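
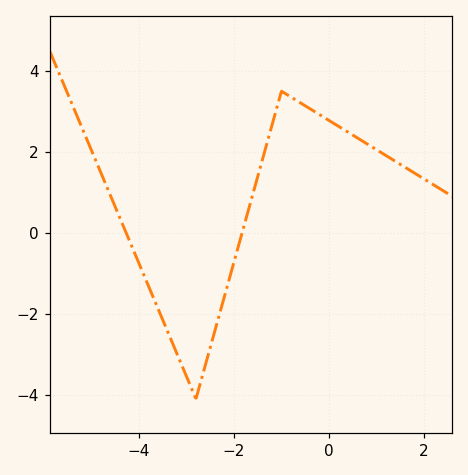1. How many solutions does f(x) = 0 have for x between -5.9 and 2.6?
2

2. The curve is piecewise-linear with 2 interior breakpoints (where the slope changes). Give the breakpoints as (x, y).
(-2.8, -4.1); (-1, 3.5)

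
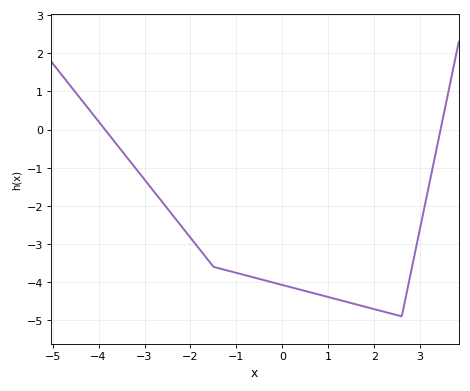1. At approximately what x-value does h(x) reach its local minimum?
2.6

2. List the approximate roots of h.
-3.8, 3.4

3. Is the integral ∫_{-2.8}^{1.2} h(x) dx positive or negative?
negative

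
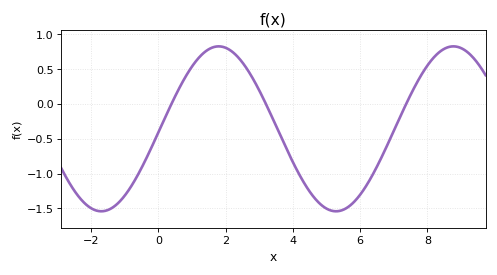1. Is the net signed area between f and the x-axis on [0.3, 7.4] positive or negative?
negative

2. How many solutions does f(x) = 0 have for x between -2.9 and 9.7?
3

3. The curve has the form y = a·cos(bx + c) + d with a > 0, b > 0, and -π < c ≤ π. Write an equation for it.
y = 1.18cos(0.9x - 1.61) - 0.36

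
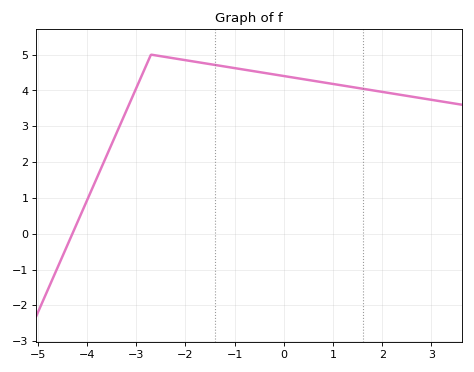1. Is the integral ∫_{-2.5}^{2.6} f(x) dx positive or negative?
positive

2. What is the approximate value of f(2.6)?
3.8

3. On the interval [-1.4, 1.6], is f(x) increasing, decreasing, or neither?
decreasing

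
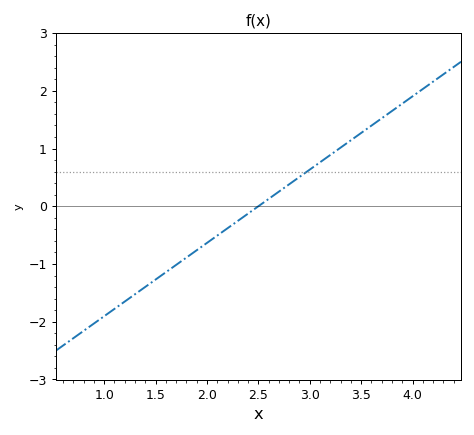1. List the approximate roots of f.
2.5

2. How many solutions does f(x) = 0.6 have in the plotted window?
1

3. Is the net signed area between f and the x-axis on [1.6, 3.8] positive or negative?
positive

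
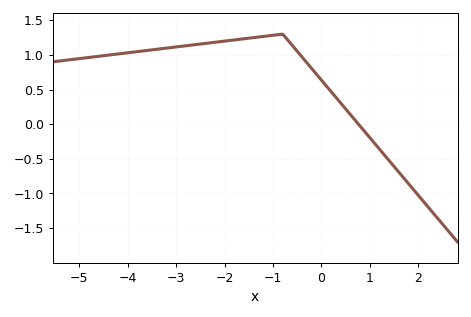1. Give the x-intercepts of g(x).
0.8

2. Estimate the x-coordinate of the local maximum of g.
-0.8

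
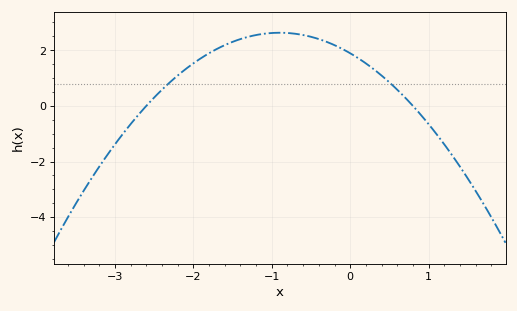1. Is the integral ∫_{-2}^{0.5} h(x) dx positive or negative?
positive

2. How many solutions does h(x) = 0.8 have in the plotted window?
2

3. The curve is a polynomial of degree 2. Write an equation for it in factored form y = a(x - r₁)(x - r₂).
y = -0.91(x + 2.6)(x - 0.8)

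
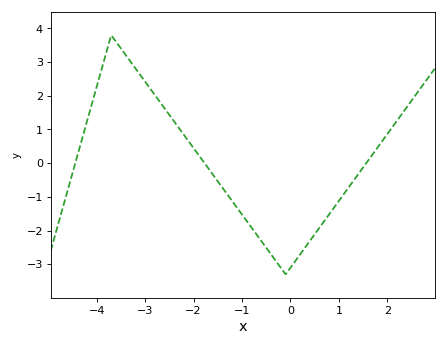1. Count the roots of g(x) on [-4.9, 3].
3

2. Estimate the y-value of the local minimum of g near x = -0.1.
-3.3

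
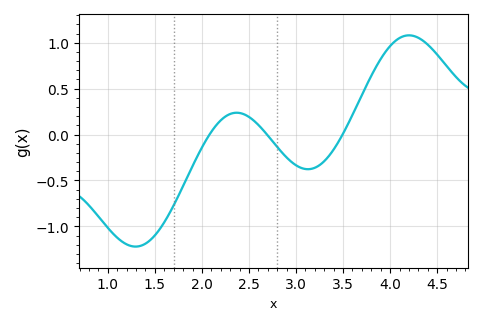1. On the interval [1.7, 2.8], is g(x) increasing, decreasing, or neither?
neither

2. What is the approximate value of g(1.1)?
-1.1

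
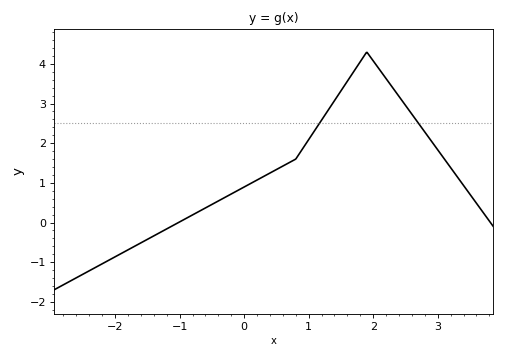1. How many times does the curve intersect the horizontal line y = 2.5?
2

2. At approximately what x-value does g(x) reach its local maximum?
1.9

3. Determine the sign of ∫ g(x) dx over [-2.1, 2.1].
positive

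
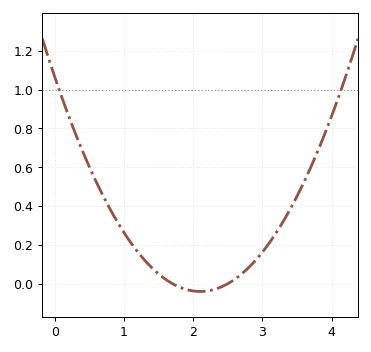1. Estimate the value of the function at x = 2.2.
-0.037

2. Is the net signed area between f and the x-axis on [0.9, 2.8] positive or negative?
positive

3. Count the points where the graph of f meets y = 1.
2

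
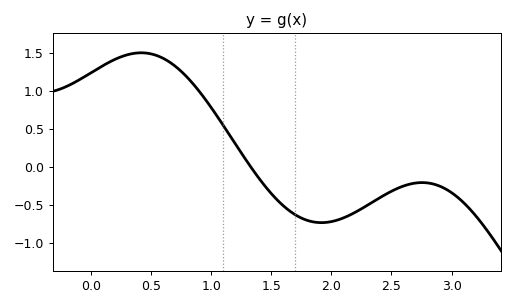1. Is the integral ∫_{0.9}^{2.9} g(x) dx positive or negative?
negative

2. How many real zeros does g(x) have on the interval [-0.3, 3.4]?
1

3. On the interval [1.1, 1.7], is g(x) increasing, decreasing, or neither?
decreasing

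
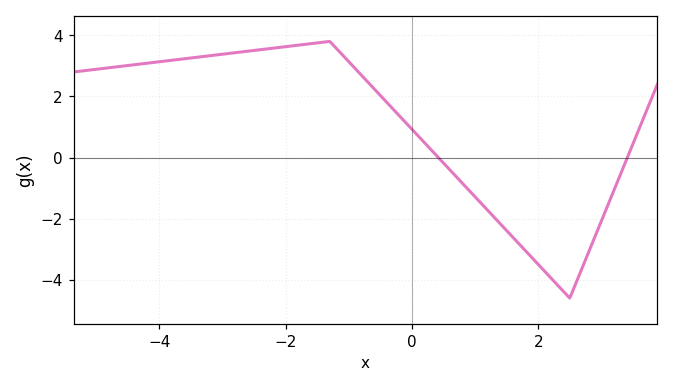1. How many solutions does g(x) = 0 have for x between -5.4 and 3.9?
2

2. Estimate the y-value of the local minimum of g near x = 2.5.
-4.6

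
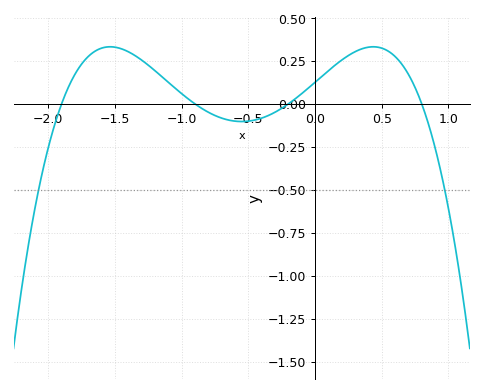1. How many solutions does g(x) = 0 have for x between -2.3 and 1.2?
4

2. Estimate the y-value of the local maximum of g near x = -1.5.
0.332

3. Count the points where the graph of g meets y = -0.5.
2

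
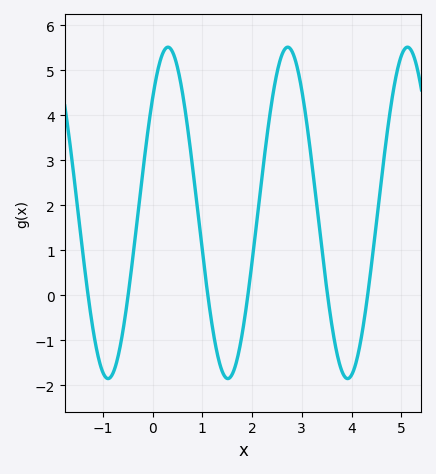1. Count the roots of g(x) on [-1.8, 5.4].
6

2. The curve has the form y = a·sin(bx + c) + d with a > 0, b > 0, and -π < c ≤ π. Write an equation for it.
y = 3.68sin(2.6x + 0.76) + 1.83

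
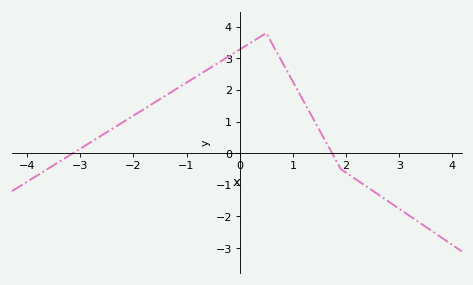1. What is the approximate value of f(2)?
-0.6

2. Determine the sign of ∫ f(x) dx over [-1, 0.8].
positive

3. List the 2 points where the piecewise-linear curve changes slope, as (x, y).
(0.5, 3.8); (1.9, -0.5)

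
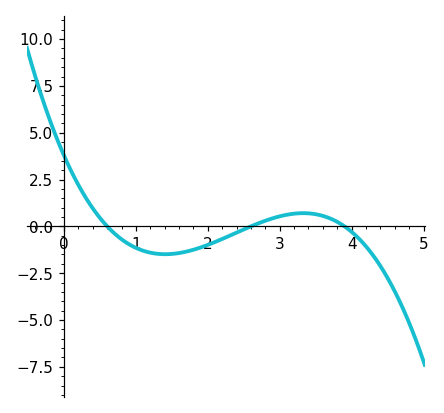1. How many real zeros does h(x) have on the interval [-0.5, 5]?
3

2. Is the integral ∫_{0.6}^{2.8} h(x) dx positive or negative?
negative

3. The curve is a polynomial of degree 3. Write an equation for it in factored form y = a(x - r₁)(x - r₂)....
y = -0.62(x - 0.6)(x - 2.6)(x - 3.9)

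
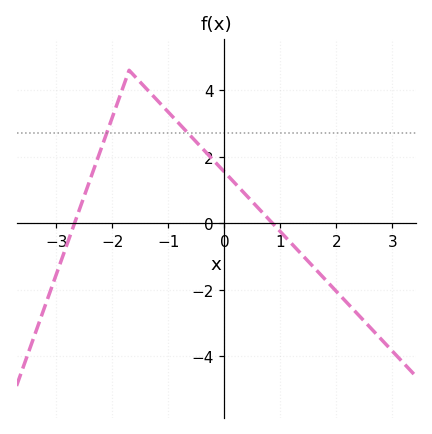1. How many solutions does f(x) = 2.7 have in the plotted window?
2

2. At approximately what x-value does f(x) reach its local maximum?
-1.7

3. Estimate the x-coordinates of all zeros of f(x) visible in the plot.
-2.7, 0.9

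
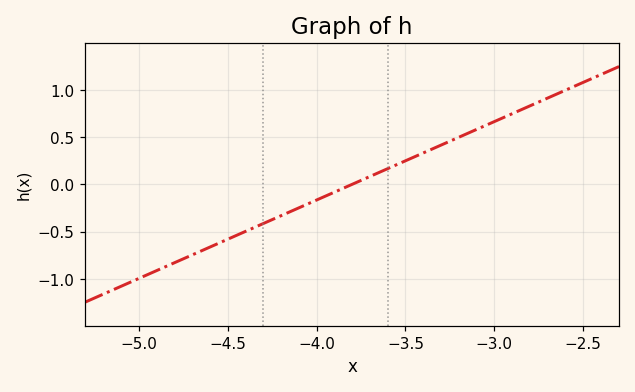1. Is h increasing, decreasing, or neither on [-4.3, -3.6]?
increasing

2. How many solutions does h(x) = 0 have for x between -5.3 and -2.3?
1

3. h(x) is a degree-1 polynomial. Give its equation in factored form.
y = 0.83(x + 3.8)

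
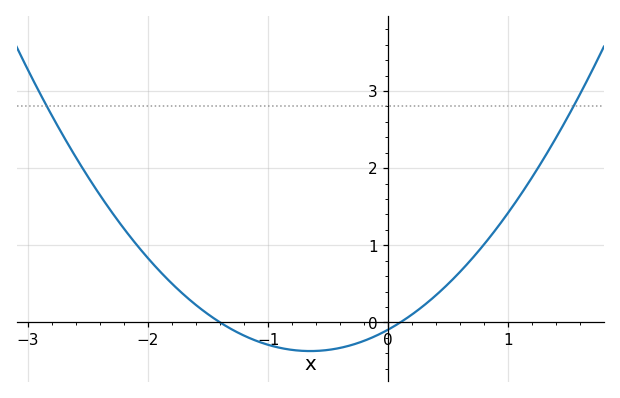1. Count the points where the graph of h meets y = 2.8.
2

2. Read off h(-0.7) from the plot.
-0.37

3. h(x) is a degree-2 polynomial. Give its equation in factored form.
y = 0.66(x + 1.4)(x - 0.1)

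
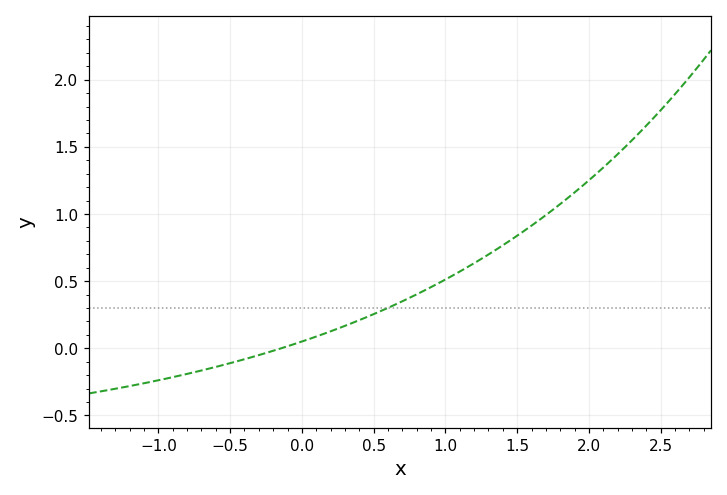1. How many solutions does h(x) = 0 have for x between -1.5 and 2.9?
1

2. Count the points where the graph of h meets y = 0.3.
1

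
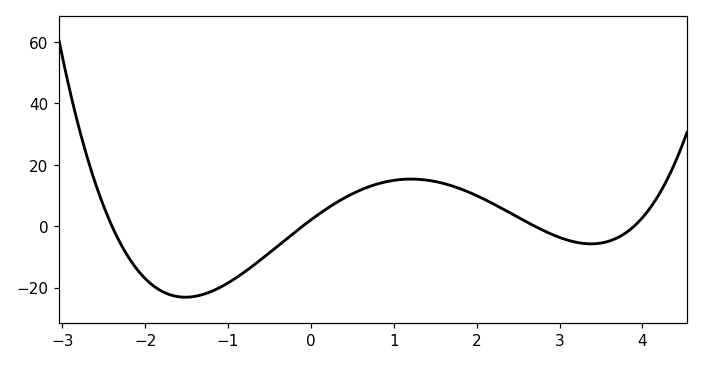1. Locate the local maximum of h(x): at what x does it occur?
1.21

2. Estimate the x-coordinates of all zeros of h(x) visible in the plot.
-2.4, -0.1, 2.7, 3.9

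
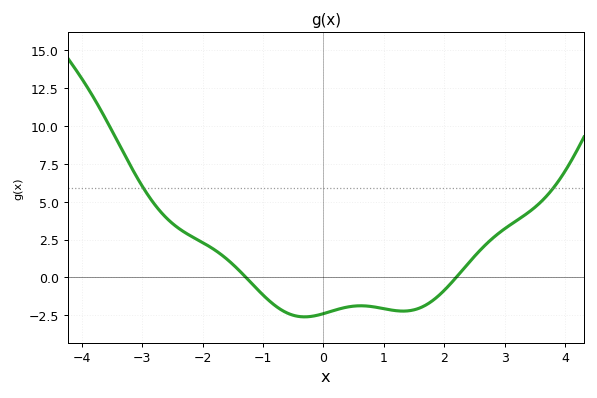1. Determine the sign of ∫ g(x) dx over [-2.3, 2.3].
negative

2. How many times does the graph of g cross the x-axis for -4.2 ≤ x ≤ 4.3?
2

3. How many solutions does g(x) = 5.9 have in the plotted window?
2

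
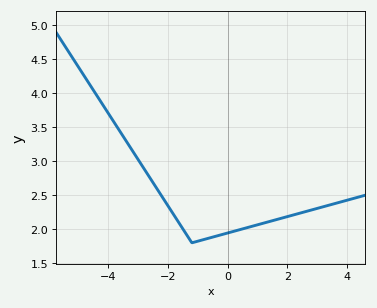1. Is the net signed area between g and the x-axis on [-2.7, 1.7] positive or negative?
positive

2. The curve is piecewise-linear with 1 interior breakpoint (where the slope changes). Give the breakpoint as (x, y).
(-1.2, 1.8)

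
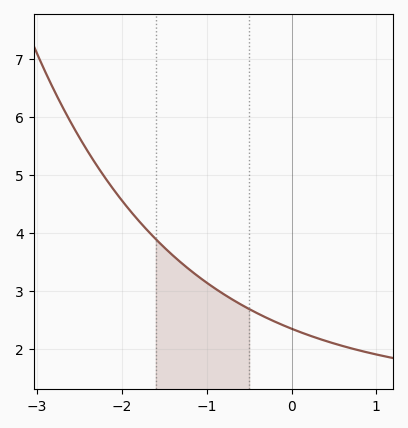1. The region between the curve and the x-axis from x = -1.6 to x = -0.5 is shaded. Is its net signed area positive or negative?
positive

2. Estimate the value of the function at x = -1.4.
3.6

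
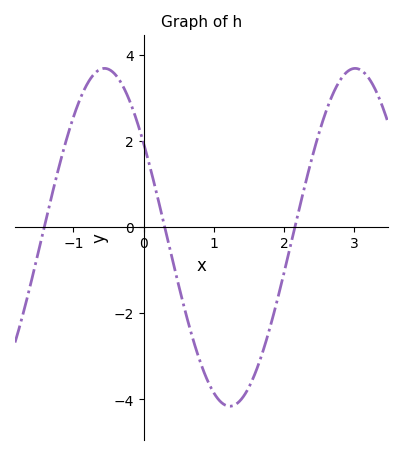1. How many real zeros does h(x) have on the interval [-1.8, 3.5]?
3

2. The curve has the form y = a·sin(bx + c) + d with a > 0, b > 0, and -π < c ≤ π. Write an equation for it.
y = 3.92sin(1.76x + 2.55) - 0.24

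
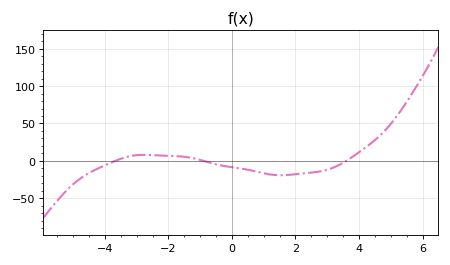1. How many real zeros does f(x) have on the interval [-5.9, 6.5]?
3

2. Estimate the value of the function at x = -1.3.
4.23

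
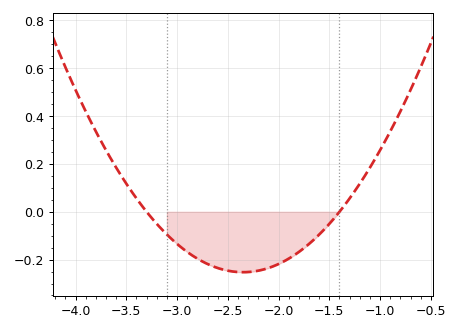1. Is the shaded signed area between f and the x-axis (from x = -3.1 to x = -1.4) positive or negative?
negative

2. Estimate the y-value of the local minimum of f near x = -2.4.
-0.253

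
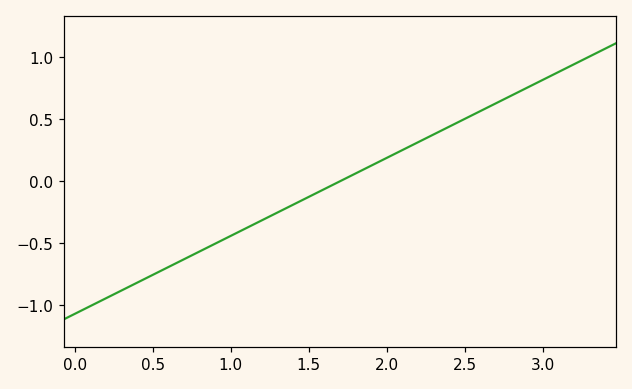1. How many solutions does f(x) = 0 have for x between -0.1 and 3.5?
1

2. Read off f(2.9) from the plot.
0.756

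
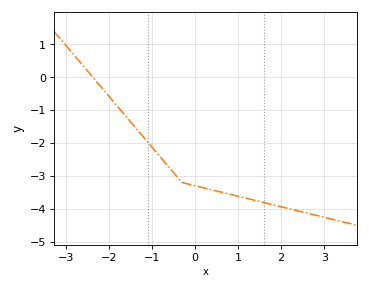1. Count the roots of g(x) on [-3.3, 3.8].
1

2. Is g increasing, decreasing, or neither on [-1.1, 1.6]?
decreasing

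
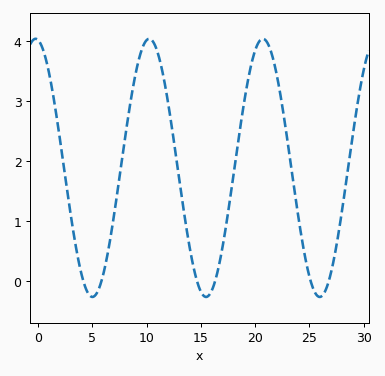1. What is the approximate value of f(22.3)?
3.13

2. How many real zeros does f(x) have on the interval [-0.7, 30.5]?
6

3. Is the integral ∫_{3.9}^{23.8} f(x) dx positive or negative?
positive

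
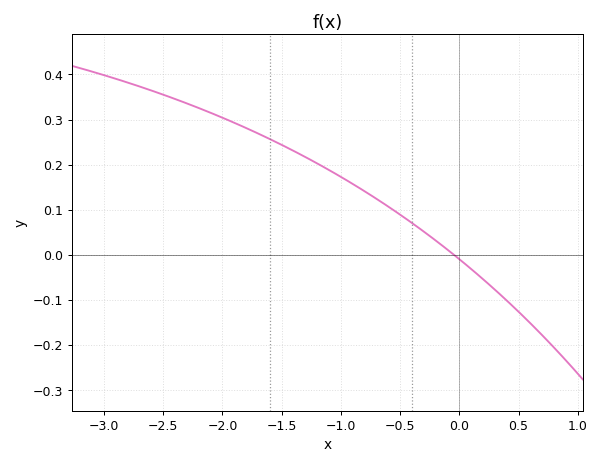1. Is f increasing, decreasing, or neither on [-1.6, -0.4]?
decreasing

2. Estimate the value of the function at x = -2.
0.304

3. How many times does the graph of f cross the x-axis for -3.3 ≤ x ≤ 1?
1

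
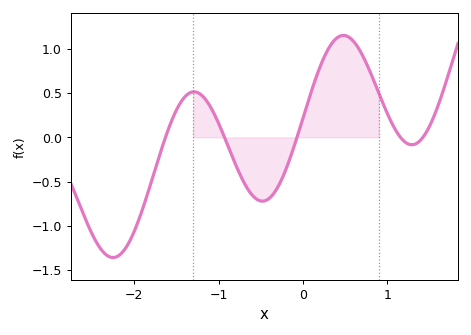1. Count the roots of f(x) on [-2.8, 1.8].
5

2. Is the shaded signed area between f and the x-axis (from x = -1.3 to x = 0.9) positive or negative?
positive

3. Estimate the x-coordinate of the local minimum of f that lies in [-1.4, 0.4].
-0.5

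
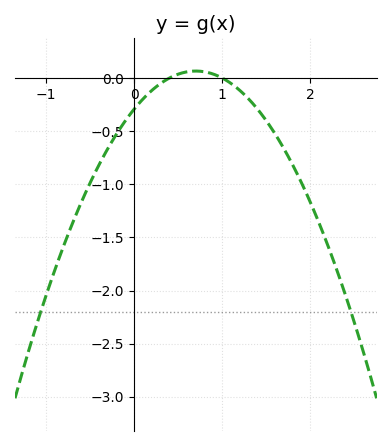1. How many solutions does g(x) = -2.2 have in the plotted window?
2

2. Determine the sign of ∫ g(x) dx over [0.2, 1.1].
positive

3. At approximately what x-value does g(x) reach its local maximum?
0.7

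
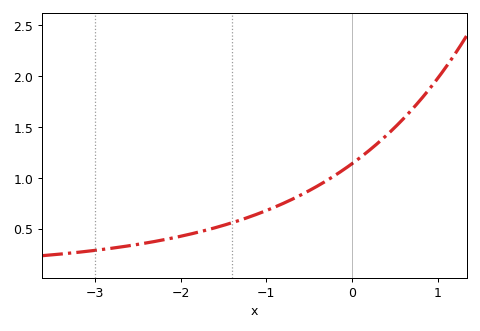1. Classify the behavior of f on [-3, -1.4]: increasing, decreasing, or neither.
increasing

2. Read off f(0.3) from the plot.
1.35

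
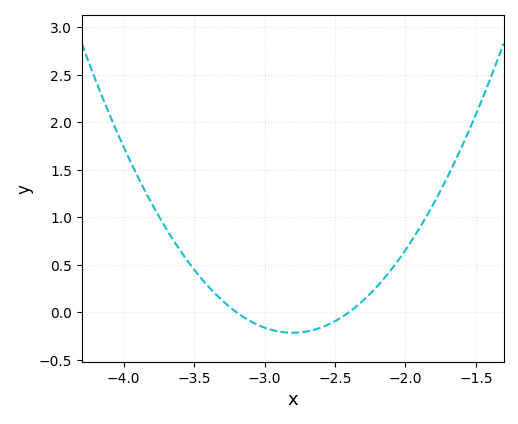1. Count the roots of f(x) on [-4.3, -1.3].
2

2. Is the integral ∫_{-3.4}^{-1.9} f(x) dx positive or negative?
positive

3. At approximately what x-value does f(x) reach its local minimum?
-2.8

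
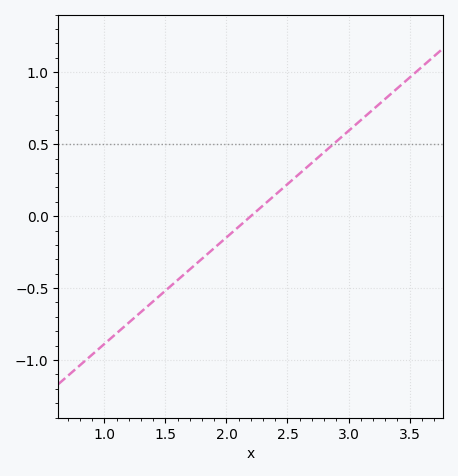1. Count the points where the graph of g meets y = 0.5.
1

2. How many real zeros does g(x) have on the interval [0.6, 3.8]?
1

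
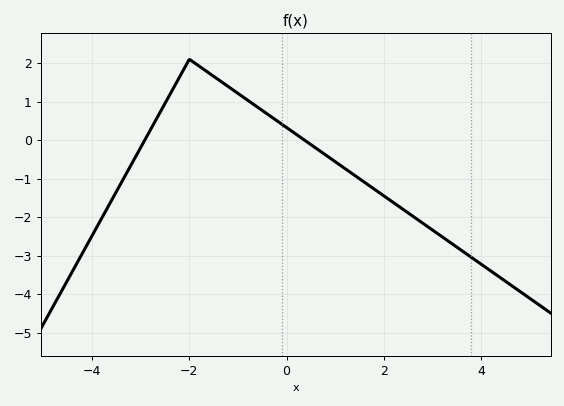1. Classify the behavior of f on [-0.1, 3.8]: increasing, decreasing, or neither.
decreasing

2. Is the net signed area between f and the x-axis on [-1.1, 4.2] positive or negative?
negative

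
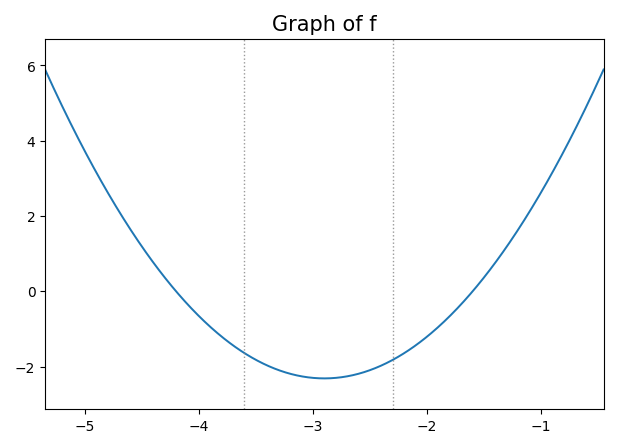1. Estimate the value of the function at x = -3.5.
-1.8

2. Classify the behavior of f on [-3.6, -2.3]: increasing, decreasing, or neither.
neither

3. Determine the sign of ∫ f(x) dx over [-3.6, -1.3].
negative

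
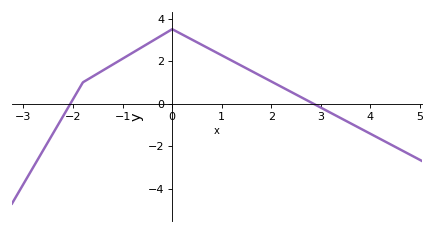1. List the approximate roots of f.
-2, 2.8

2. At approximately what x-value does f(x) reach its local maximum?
0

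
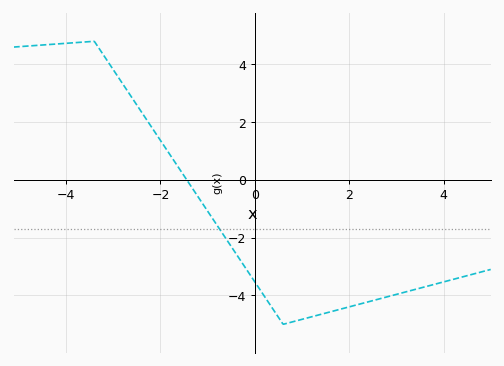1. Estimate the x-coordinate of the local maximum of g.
-3.4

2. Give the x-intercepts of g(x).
-1.44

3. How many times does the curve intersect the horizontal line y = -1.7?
1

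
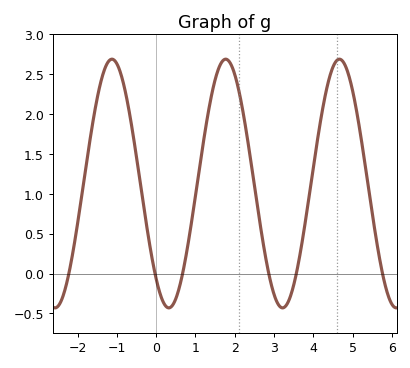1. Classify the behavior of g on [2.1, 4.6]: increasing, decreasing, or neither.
neither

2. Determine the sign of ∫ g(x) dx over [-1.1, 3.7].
positive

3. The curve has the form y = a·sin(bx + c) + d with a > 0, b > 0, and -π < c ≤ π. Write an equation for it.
y = 1.56sin(2.17x - 2.27) + 1.13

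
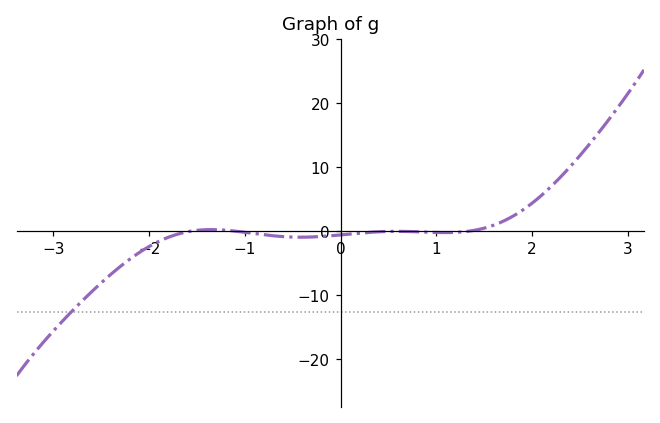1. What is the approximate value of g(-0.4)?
-1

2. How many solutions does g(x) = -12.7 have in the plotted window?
1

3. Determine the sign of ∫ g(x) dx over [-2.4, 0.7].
negative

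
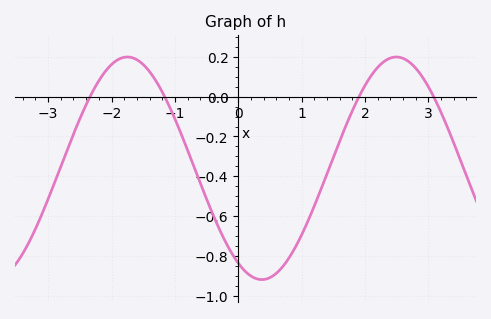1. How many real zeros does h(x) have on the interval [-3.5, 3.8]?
4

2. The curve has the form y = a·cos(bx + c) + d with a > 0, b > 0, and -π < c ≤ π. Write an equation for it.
y = 0.56cos(1.5x + 2.6) - 0.36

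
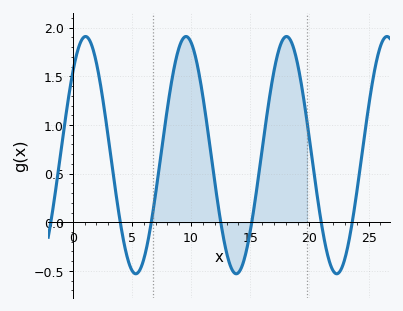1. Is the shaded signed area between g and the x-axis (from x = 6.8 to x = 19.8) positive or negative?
positive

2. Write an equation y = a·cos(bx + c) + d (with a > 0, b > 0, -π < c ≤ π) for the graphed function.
y = 1.22cos(0.74x - 0.8) + 0.69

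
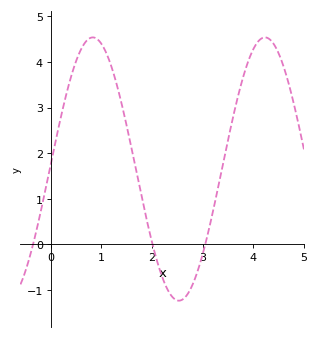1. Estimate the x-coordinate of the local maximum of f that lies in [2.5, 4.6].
4.23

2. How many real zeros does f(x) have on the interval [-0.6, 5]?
3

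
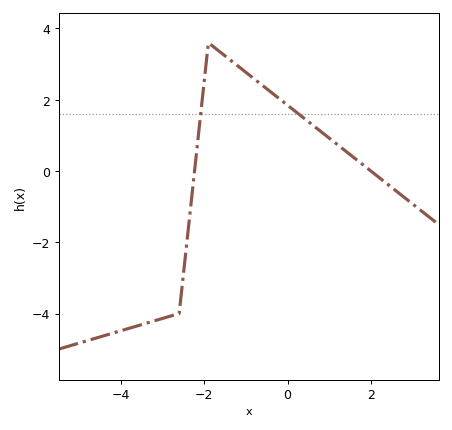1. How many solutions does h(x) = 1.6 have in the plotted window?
2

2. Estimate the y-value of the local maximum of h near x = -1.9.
3.6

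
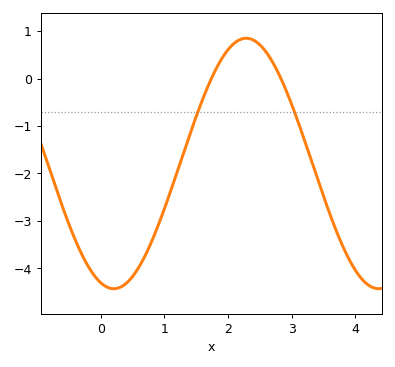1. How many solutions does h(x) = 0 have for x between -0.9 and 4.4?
2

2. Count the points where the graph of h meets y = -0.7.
2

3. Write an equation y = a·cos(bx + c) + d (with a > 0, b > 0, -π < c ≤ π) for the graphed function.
y = 2.64cos(1.5x + 2.8) - 1.79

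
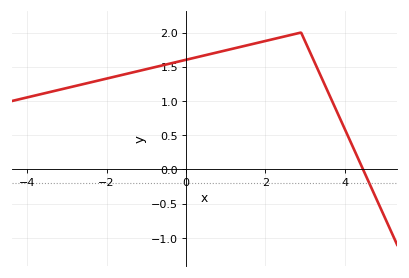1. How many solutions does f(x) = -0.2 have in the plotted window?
1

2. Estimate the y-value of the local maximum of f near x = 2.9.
2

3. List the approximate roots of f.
4.4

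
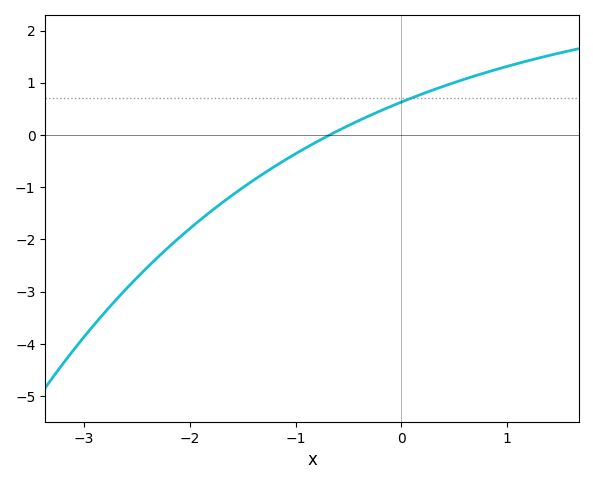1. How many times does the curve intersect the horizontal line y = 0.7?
1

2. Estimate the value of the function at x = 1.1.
1.4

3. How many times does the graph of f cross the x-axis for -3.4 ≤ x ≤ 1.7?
1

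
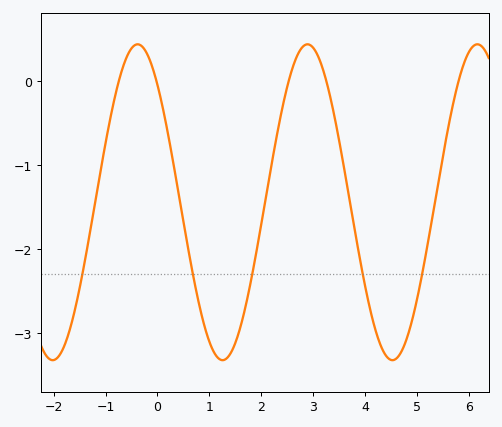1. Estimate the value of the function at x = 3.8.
-1.76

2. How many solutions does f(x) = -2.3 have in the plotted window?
5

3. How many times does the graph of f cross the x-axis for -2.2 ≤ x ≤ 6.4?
5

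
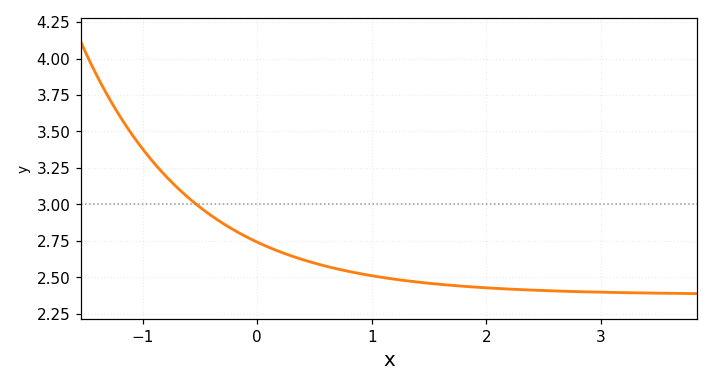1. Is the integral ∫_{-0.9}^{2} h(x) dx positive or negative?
positive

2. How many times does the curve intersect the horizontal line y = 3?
1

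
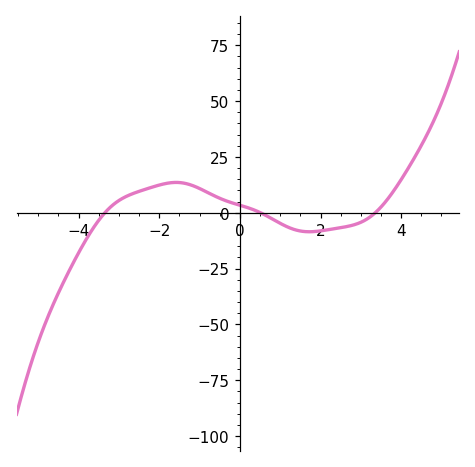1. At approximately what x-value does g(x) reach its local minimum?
1.72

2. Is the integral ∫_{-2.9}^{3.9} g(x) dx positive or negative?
positive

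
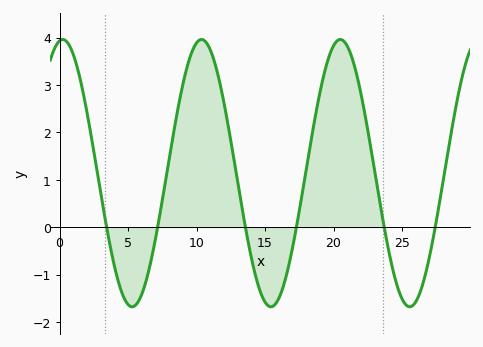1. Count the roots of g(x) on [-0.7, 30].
6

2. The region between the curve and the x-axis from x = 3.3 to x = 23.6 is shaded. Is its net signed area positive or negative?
positive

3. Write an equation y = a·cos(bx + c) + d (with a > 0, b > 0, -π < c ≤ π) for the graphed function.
y = 2.82cos(0.62x - 0.14) + 1.14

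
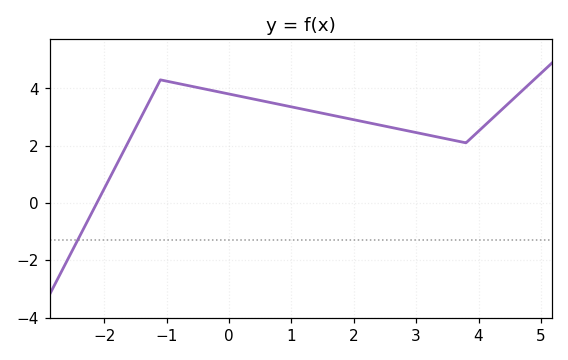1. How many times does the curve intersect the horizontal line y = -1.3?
1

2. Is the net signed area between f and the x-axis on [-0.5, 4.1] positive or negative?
positive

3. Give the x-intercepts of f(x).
-2.12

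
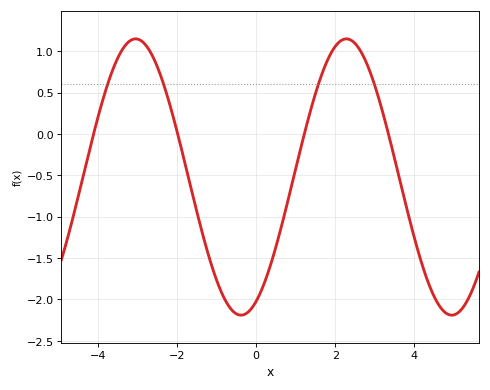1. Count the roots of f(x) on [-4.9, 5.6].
4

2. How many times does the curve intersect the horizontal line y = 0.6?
4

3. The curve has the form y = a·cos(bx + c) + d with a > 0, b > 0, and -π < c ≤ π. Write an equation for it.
y = 1.67cos(1.18x - 2.69) - 0.52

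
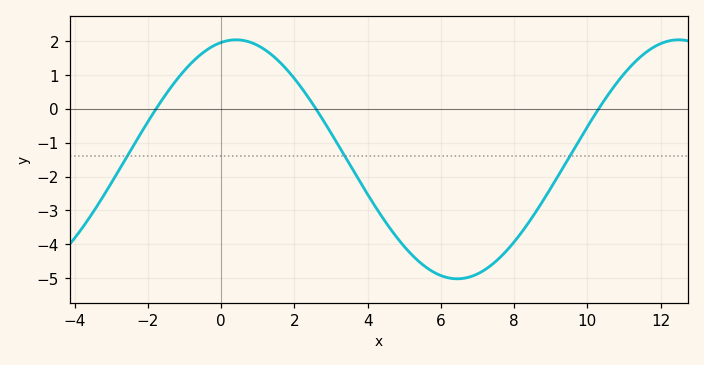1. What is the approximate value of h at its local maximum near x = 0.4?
2.04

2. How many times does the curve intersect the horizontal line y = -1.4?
3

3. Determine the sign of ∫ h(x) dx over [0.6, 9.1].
negative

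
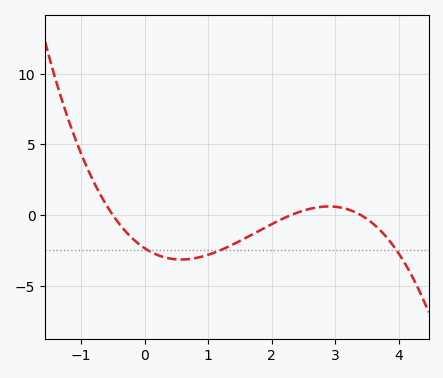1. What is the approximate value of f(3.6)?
-0.64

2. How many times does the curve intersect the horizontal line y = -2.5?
3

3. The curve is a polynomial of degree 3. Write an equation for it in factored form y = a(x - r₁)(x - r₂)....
y = -0.6(x + 0.5)(x - 2.3)(x - 3.4)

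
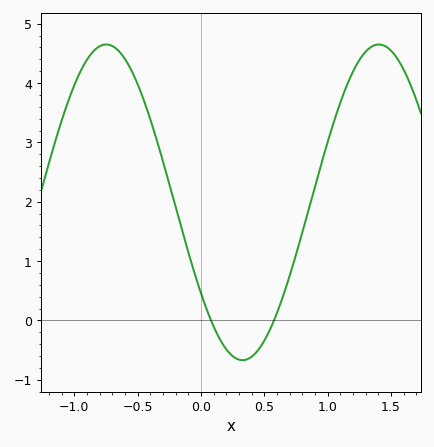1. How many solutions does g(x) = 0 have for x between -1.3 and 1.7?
2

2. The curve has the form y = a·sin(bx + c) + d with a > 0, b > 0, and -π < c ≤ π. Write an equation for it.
y = 2.66sin(2.92x - 2.53) + 1.99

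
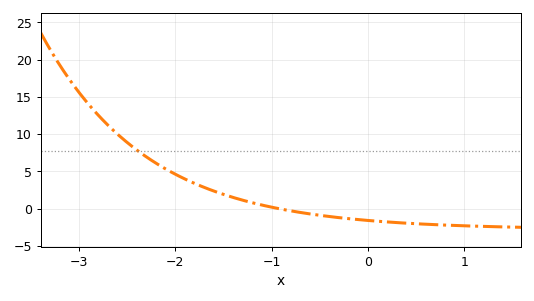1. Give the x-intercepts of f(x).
-0.923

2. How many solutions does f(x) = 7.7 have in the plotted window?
1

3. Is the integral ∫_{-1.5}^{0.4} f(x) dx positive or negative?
negative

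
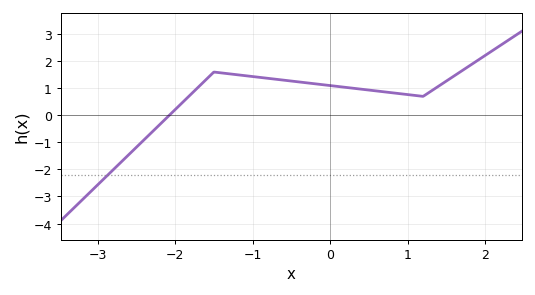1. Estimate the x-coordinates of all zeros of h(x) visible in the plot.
-2.1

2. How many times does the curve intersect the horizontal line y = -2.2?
1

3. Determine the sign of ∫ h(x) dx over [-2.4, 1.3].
positive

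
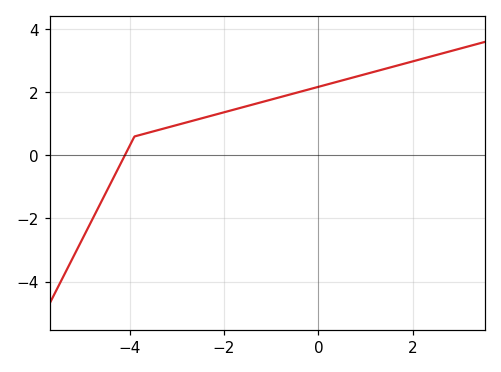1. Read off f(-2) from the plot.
1.4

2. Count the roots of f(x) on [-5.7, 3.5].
1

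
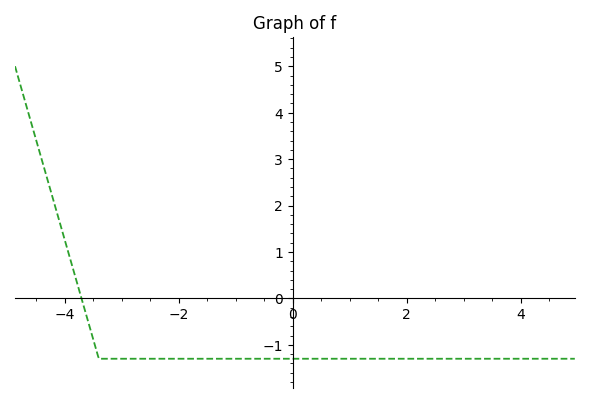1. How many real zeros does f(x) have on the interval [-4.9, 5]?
1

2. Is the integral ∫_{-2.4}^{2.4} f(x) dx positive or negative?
negative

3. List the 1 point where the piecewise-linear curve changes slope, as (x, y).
(-3.4, -1.3)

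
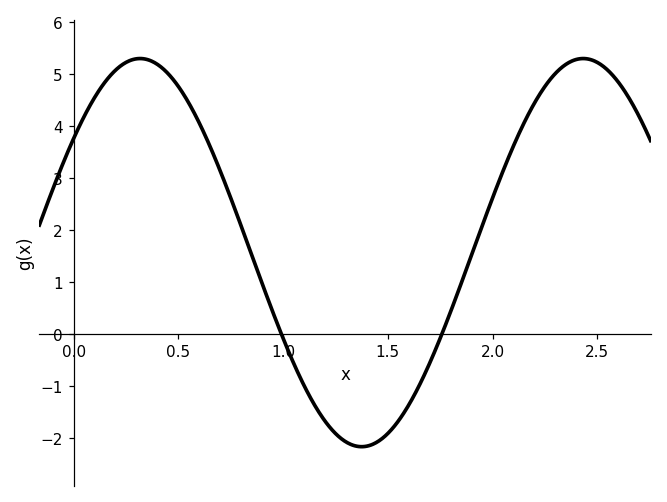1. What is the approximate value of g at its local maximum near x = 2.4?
5.3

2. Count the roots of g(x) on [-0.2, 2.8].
2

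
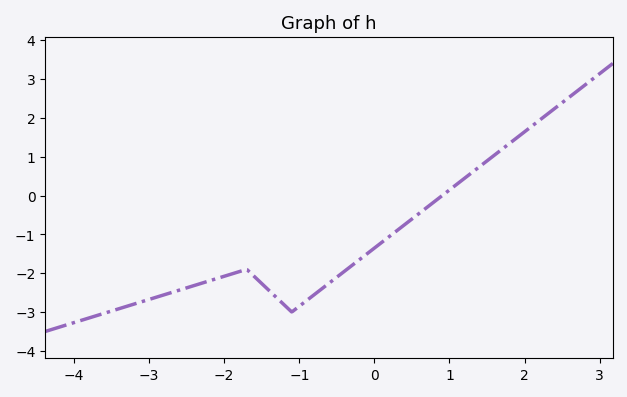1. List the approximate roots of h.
1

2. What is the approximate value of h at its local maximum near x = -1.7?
-1.9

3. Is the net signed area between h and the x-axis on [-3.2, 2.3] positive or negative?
negative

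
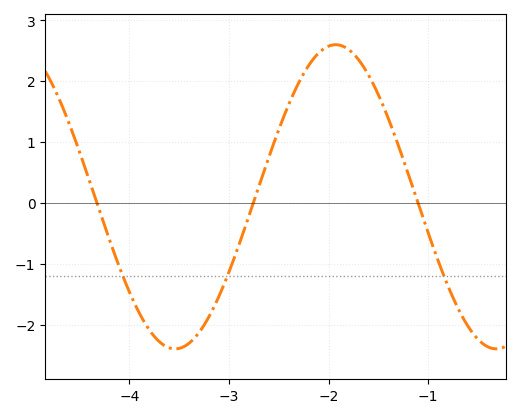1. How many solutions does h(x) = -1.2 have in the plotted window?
3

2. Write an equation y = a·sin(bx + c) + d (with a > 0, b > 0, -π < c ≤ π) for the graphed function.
y = 2.5sin(1.95x - 0.952) + 0.1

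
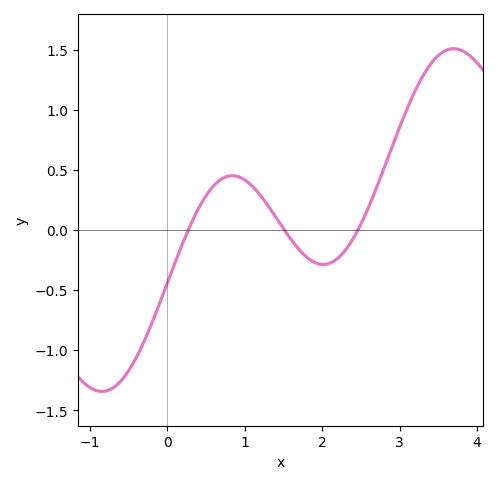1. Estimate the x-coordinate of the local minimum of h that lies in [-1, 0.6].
-0.8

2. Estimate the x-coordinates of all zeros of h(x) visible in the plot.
0.3, 1.5, 2.5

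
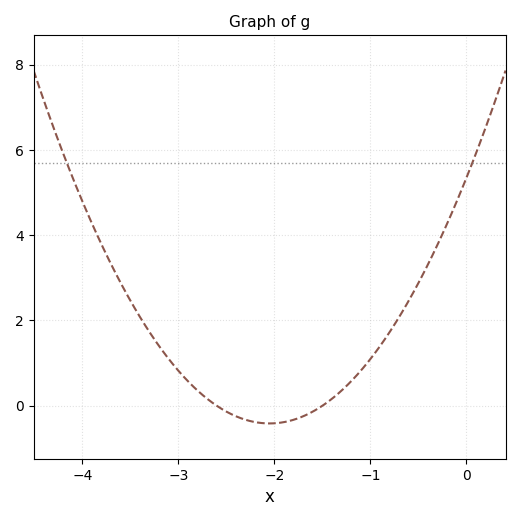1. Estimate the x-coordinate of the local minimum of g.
-2.05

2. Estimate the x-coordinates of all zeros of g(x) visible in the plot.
-2.6, -1.5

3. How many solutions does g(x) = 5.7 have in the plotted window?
2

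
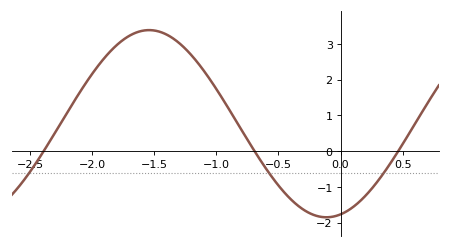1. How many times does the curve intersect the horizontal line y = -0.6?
3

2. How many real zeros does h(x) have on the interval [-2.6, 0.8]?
3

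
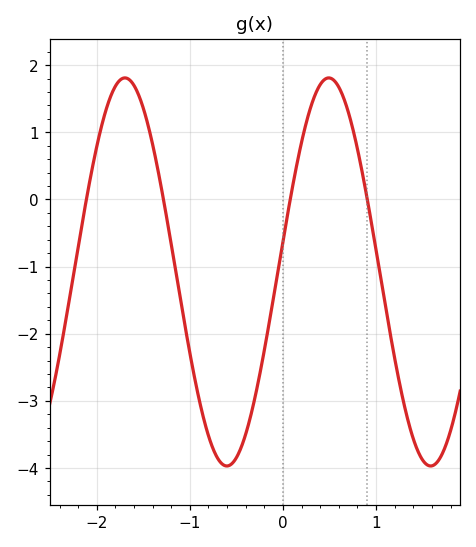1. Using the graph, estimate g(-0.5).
-3.8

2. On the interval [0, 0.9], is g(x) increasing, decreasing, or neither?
neither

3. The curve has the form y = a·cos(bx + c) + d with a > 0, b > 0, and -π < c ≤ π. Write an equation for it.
y = 2.89cos(2.9x - 1.4) - 1.08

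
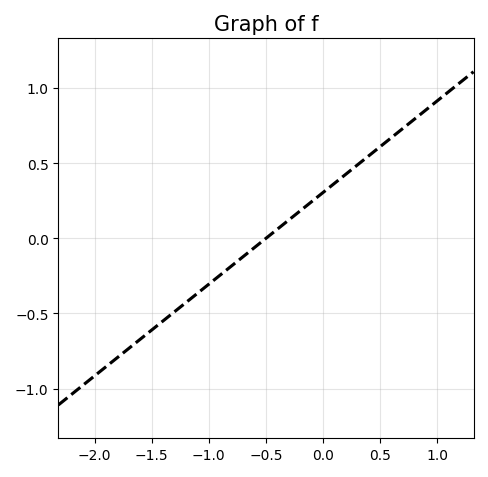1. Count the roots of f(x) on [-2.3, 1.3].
1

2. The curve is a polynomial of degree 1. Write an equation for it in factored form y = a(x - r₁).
y = 0.61(x + 0.5)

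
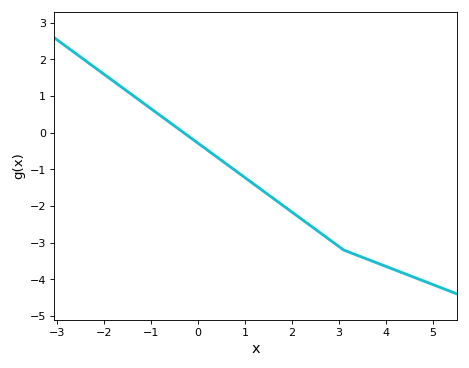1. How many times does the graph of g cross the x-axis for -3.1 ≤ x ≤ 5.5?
1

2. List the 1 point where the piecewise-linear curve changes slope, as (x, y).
(3.1, -3.2)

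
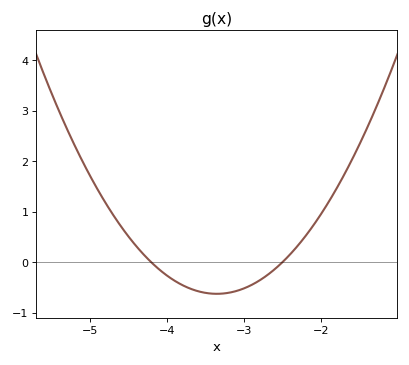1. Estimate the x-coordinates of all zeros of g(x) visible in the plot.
-4.2, -2.5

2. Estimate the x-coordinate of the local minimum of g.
-3.3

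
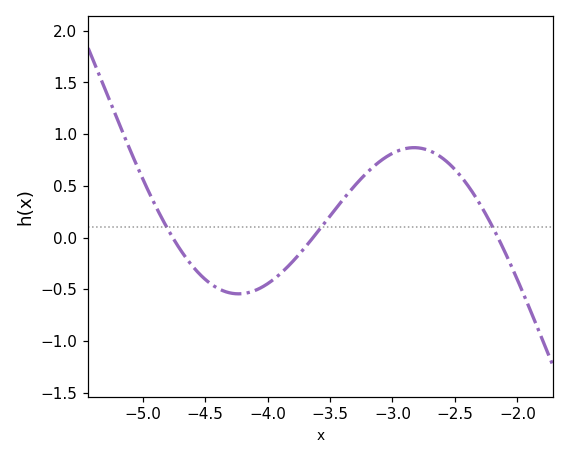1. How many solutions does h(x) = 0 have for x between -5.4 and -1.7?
3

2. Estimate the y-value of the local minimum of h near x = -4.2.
-0.55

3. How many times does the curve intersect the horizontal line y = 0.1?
3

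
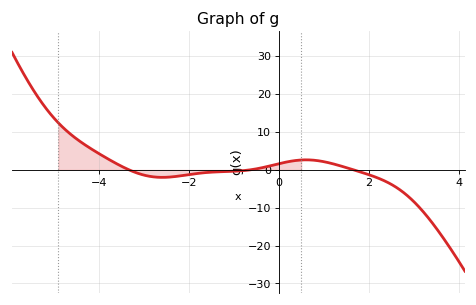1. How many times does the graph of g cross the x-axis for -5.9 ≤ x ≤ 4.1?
3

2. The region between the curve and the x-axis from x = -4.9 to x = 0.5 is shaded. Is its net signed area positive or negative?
positive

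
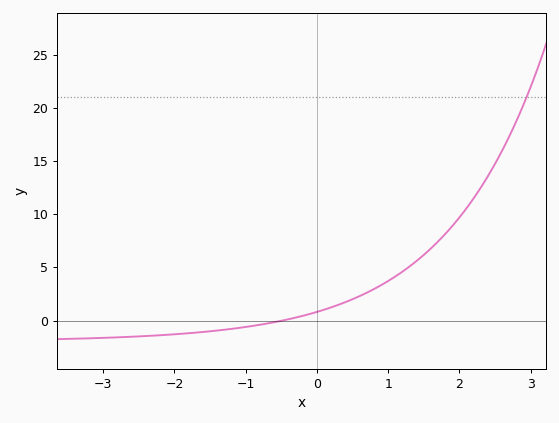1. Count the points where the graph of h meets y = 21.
1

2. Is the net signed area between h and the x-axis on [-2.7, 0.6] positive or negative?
negative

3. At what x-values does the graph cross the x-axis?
-0.5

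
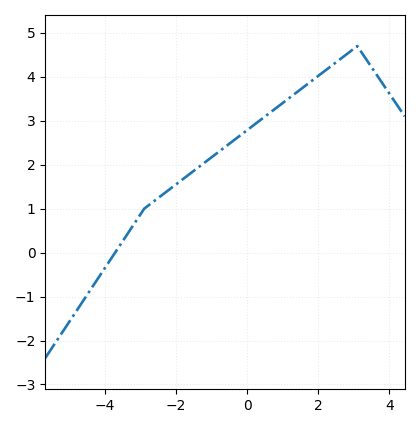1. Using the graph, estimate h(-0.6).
2.4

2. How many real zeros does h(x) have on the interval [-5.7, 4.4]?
1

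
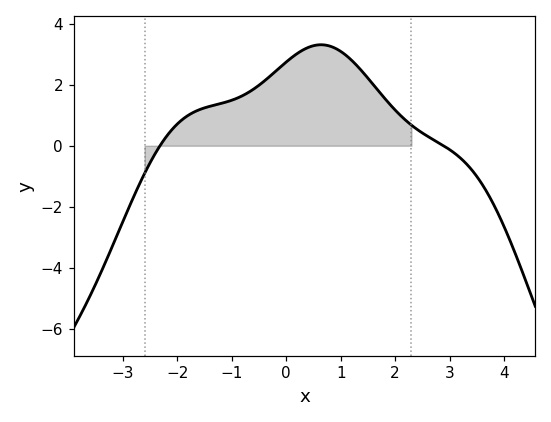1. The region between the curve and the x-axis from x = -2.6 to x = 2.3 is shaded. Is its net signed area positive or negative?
positive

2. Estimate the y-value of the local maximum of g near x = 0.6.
3.4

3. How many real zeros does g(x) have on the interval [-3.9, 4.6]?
2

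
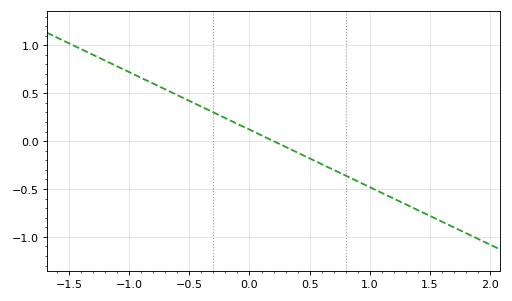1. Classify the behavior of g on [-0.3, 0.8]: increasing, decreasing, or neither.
decreasing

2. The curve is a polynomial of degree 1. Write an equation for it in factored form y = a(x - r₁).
y = -0.6(x - 0.2)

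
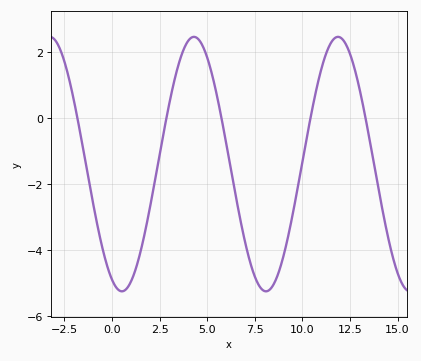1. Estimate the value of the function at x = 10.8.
1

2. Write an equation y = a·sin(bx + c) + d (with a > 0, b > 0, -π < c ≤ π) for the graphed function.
y = 3.85sin(0.83x - 2) - 1.39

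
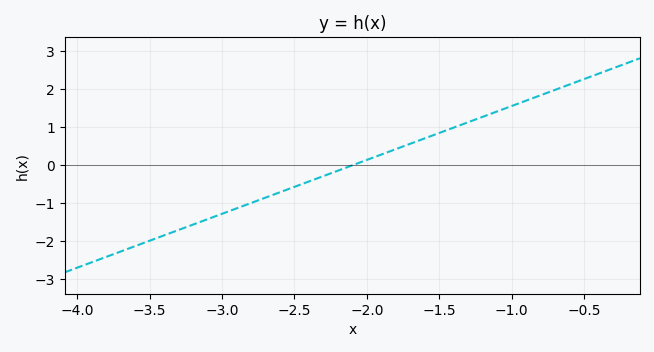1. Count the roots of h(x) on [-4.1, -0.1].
1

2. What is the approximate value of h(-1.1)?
1.4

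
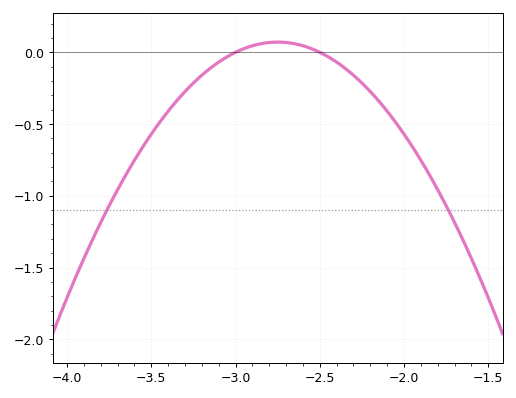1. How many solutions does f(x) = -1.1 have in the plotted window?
2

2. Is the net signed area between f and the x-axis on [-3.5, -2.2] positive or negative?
negative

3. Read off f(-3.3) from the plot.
-0.25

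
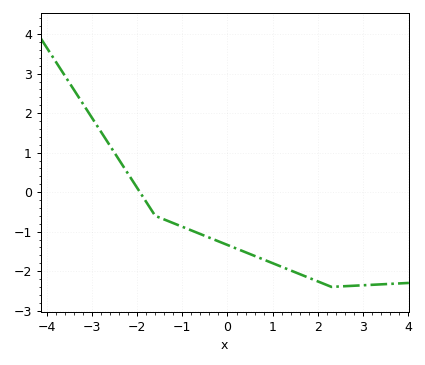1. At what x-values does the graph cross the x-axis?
-1.94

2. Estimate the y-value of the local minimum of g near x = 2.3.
-2.4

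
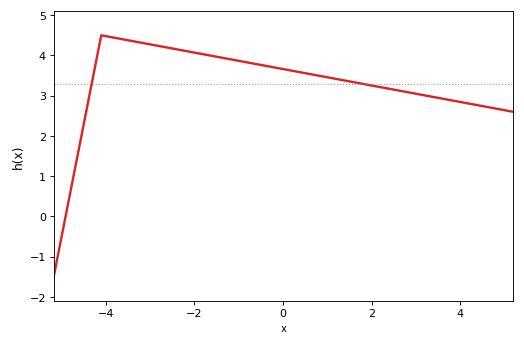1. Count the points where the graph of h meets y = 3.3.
2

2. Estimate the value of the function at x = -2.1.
4.1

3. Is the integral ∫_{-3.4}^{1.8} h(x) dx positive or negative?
positive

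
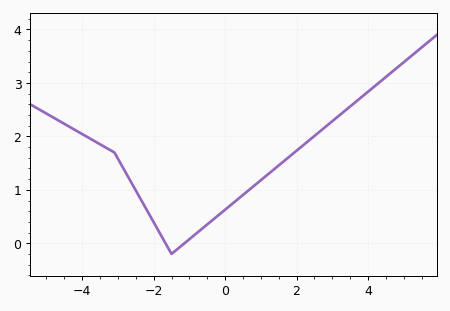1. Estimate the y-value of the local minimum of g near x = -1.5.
-0.199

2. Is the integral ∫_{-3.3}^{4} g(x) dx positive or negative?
positive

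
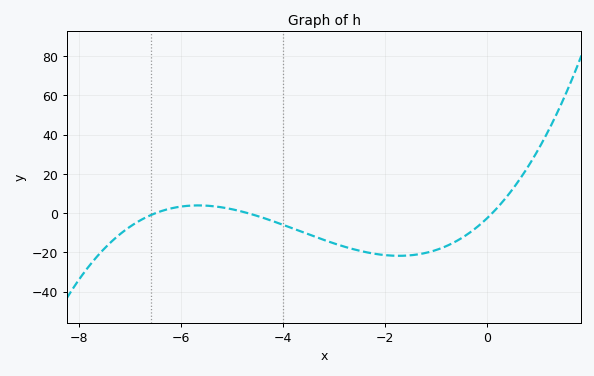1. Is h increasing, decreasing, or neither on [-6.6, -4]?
neither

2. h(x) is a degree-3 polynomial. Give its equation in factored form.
y = 0.84(x + 6.5)(x + 4.7)(x - 0.1)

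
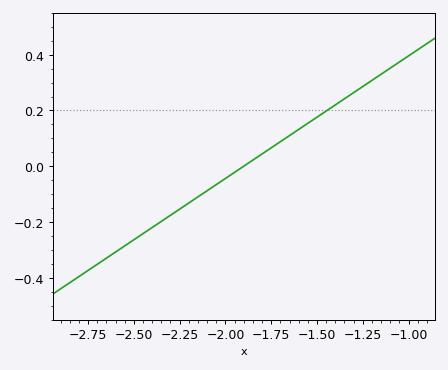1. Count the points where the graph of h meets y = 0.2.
1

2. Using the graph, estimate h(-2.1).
-0.088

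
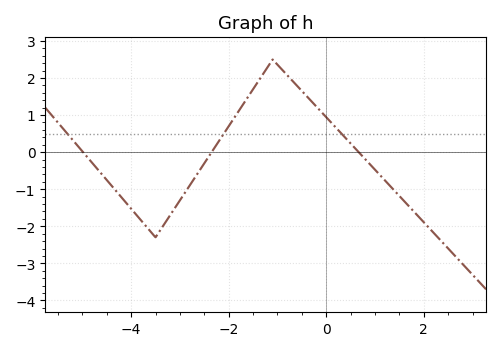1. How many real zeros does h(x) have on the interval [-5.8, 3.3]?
3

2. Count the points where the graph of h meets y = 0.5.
3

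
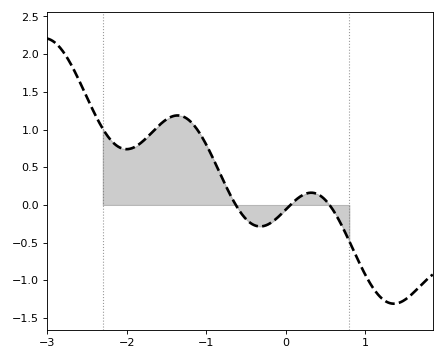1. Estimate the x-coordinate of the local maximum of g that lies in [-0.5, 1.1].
0.32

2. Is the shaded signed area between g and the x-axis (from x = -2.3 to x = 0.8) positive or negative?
positive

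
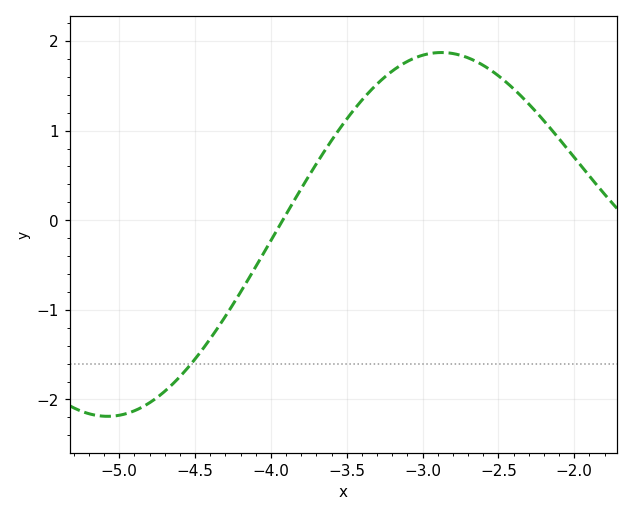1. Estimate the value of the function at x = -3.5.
1.1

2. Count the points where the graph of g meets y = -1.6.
1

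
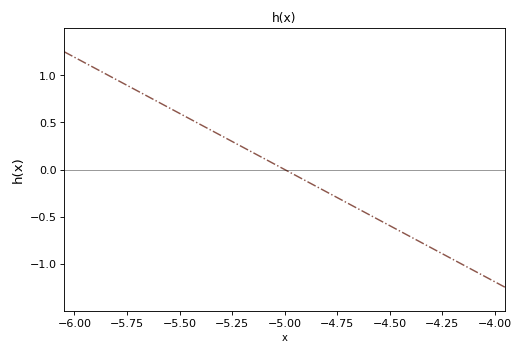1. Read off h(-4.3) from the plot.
-0.85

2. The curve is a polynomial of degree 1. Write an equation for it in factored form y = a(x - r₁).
y = -1.19(x + 5)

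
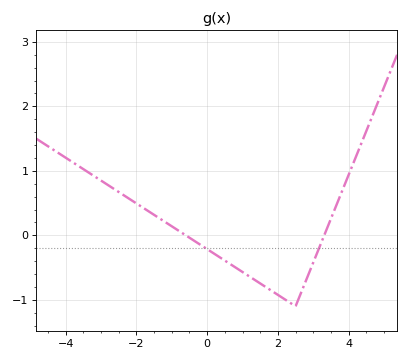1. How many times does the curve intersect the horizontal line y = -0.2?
2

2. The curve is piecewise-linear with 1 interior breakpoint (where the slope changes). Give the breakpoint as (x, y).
(2.5, -1.1)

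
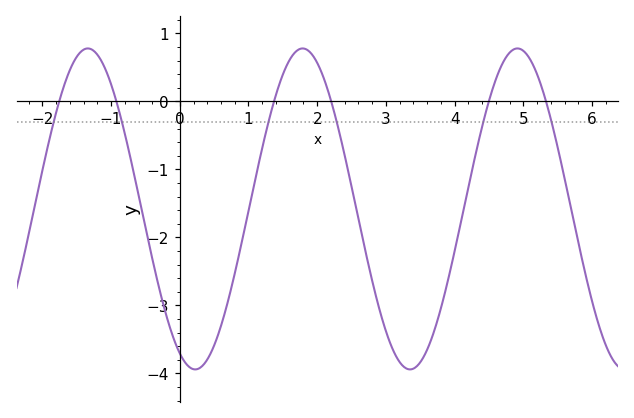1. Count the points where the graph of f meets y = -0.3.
6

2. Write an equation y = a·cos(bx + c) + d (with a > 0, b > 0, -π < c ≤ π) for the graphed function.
y = 2.36cos(2.01x + 2.69) - 1.58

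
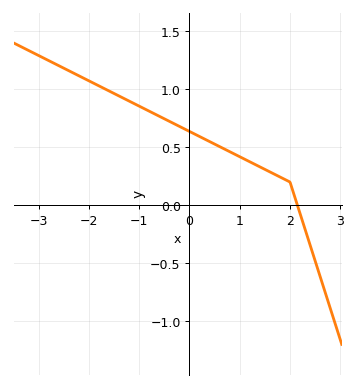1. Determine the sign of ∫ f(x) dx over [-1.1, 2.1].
positive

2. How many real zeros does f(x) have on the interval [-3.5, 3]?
1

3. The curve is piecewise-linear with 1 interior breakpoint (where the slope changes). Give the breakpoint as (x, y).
(2, 0.2)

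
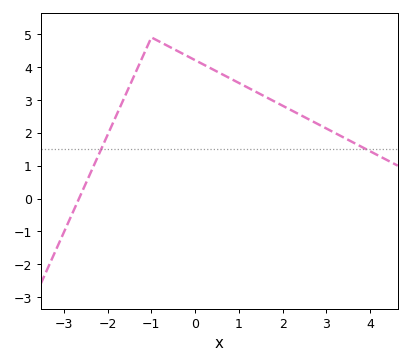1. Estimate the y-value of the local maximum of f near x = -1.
4.9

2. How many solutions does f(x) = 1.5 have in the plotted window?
2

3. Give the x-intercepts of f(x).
-2.65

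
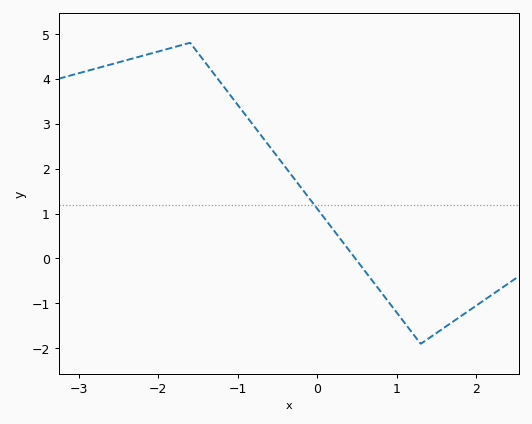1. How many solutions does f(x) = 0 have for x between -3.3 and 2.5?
1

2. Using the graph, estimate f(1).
-1.2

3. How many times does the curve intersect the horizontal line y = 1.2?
1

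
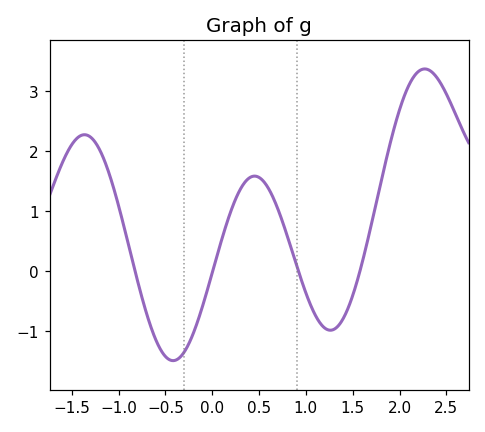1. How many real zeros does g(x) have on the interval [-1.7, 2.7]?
4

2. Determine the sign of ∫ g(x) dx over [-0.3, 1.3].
positive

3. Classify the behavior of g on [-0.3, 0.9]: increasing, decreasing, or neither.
neither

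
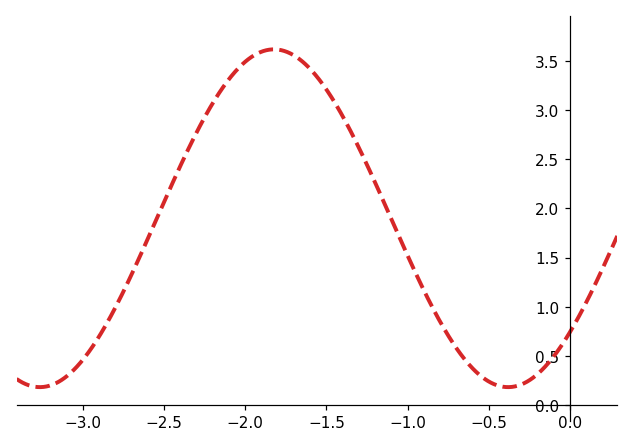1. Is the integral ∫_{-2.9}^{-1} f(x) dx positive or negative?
positive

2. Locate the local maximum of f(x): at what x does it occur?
-1.8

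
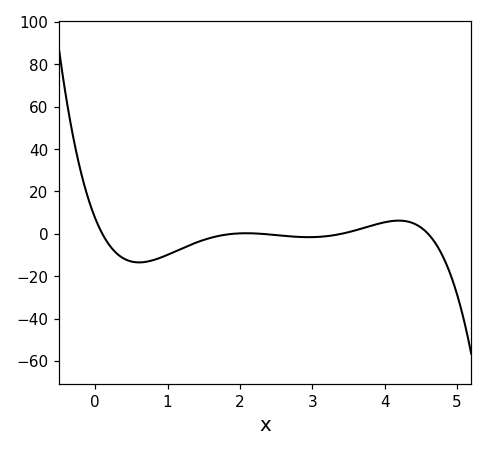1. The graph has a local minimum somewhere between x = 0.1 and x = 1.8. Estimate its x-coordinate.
0.606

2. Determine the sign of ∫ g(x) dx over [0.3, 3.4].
negative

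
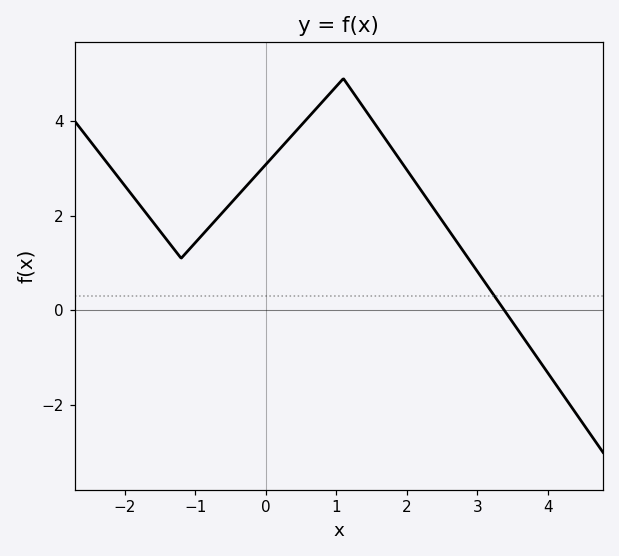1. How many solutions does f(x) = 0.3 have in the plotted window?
1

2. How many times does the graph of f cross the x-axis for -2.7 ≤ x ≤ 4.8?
1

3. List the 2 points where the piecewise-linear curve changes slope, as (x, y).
(-1.2, 1.1); (1.1, 4.9)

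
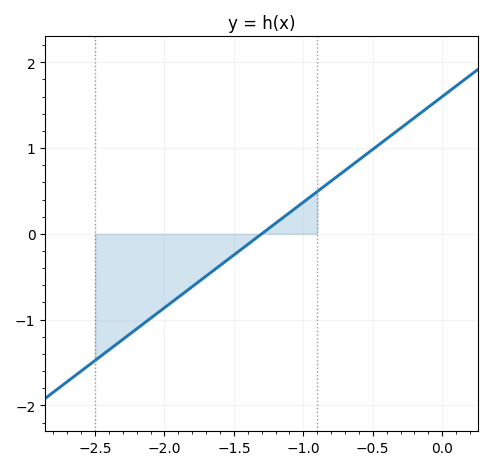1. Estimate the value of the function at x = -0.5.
0.984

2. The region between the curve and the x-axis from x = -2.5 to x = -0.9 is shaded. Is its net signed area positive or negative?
negative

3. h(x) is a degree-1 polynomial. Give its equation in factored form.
y = 1.23(x + 1.3)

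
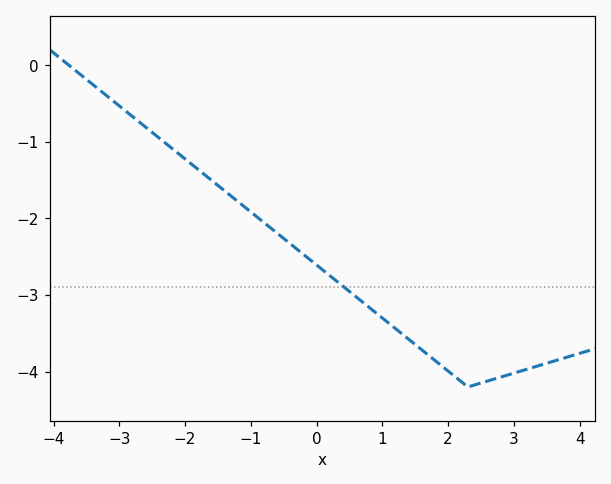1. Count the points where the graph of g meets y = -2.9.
1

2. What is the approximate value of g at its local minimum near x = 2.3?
-4.2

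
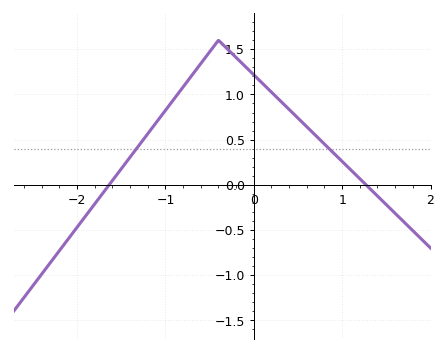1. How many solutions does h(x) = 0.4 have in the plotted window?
2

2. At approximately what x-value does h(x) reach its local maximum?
-0.4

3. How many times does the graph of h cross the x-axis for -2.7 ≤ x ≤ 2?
2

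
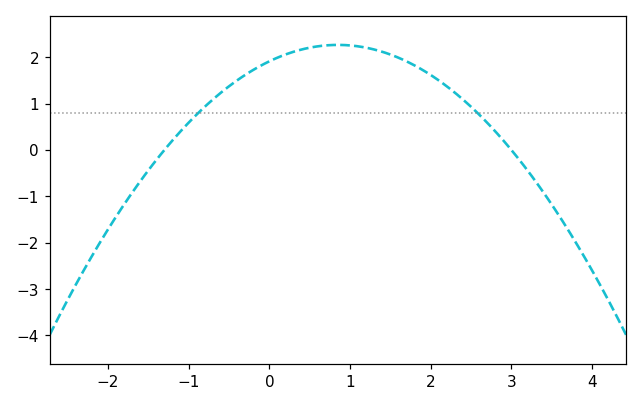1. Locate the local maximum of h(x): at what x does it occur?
0.85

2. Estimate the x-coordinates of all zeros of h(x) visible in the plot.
-1.3, 3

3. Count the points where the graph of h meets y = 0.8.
2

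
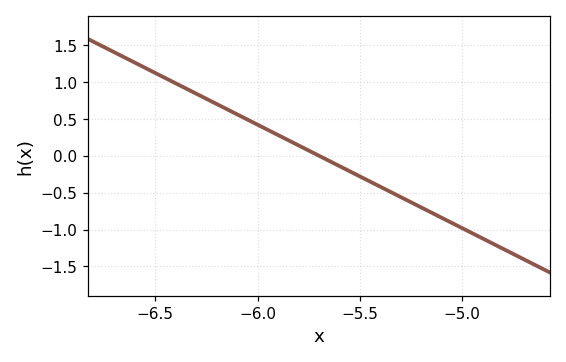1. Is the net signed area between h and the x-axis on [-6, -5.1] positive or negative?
negative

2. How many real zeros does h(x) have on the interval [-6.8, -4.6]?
1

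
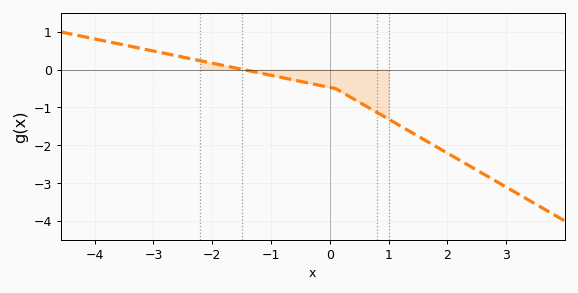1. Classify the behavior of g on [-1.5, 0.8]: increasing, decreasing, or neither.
decreasing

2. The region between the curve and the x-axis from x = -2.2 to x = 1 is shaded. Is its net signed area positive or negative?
negative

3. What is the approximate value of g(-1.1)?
-0.1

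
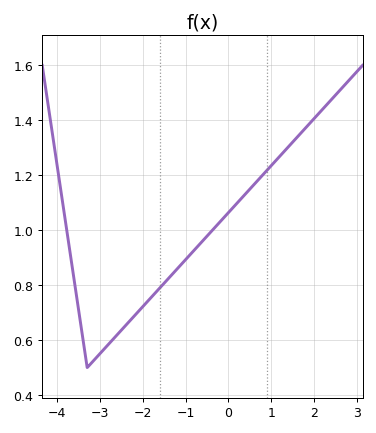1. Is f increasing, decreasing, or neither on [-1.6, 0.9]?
increasing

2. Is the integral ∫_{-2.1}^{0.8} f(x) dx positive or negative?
positive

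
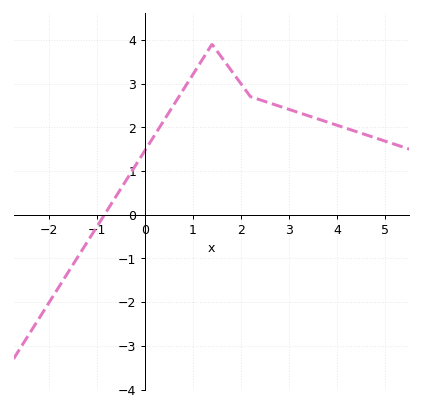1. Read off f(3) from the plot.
2.4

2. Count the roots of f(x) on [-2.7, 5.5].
1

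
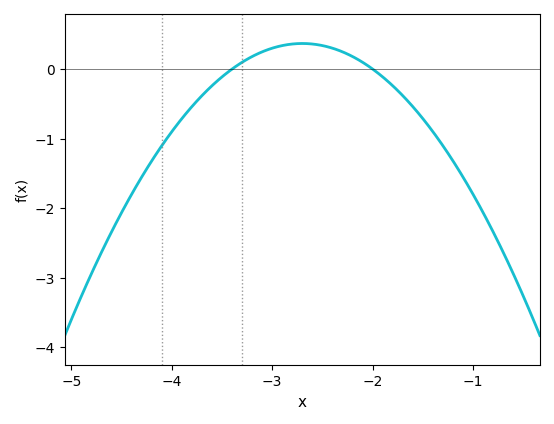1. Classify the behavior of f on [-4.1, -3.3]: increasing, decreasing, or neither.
increasing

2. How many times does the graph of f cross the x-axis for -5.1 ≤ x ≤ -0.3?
2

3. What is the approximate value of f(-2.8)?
0.4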